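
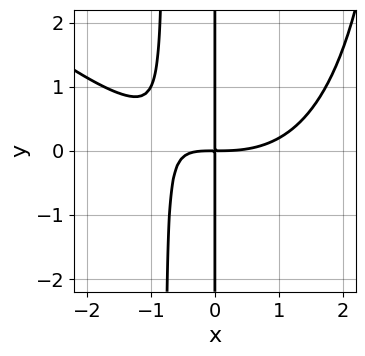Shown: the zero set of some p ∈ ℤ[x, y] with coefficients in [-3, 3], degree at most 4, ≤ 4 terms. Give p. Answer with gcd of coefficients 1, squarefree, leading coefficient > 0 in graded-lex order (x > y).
First, degree: a generic line meets the curve in up to 4 points, so deg p = 4.
Next, from the axis intercepts and sections: the visible y-axis segment lies entirely on the curve.
Finally, assembling these constraints gives the stated polynomial.

x^4 + x^3*y - 3*x^2*y - 3*x*y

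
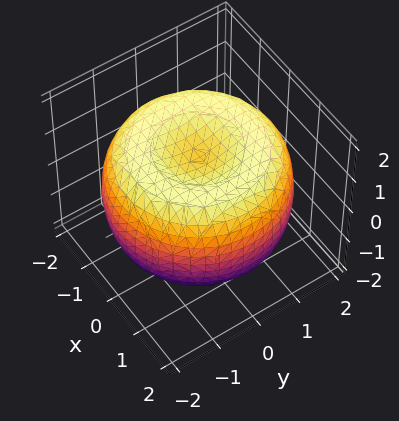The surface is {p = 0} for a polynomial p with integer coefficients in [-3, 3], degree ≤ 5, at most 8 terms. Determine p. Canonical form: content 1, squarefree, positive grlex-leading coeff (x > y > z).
The degree is 4 — the shape is more complex than any degree-3 surface.
Symmetries: rotational symmetry about the z-axis ⇒ p depends on x, y only through x² + y².
Observable constraints: among the integer gridlines, it crosses the z-axis at z ∈ {-1, 1}; a circular section at z = -1 has radius between 1 and 2.
The integer polynomial consistent with all of this is the stated p.

x^4 + 2*x^2*y^2 + y^4 - 3*x^2 - 3*y^2 + 3*z^2 - 3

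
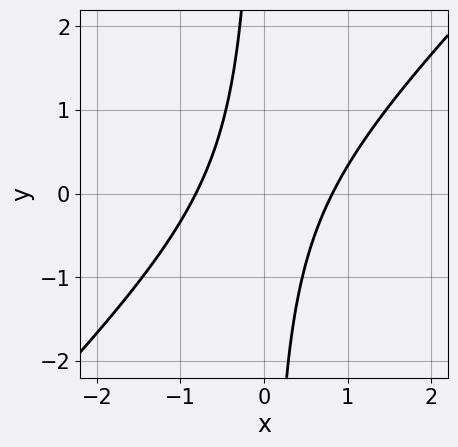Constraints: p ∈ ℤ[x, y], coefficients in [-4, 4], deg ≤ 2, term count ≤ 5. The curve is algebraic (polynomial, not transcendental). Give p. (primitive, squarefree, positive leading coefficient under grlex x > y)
3*x^2 - 3*x*y - 2

1. The degree is 2 — the shape is more complex than any degree-1 curve.
2. Reading off the gridlines: the curve avoids every integer y-axis point in the box.
3. Fitting integer coefficients to these (and the overall shape) gives p.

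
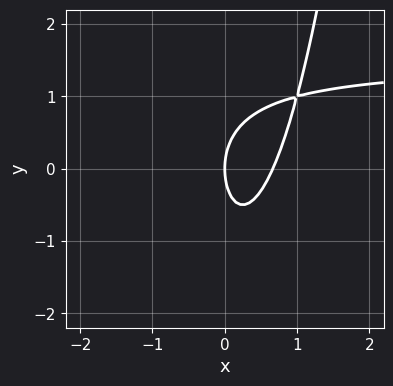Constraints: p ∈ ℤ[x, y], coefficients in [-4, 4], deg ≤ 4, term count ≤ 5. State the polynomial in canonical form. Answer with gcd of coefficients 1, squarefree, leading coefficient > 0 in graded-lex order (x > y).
2*x^2*y - 3*x^2 - y^2 + 2*x

First, degree: no degree-2 curve has this shape, so deg p = 3.
Next, from the axis intercepts and sections: it meets the y-axis at y = 0 (among the integer gridlines); it crosses the x-axis at the gridline x = 0.
Finally, matching integer coefficients to the picture gives p.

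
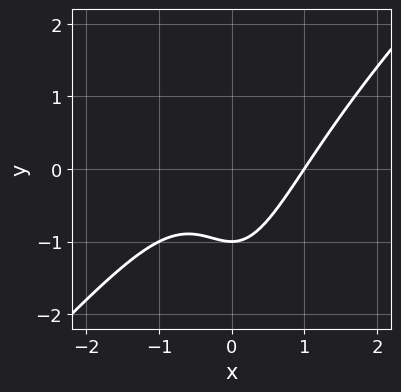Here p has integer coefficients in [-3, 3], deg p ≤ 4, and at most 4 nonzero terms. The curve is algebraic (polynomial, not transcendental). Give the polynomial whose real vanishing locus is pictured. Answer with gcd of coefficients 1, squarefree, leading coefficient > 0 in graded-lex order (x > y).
1. Degree: a generic line meets the curve in up to 3 points, so deg p = 3.
2. Against the integer gridlines: one y-axis crossing is at y = -1; it meets the x-axis at x = 1 (among the integer gridlines).
3. Assembling these constraints gives the stated polynomial.

x^3 - x^2*y - y - 1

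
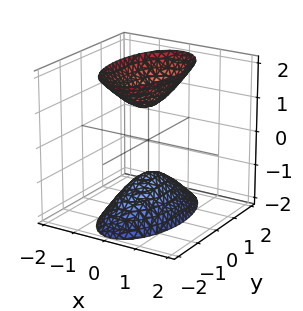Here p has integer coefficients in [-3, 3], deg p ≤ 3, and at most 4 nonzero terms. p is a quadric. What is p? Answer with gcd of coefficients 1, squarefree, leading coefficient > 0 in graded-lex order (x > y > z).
The picture has 2 separate pieces. Treating them together as one polynomial.
deg p = 2. Two separate bowl-shaped sheets opening away from each other; a quadric.
Symmetries: it's symmetric under z → −z, forcing even powers of z; mirror symmetry y ↦ −y ⇒ only even powers of y; the x ↦ −x reflection is a symmetry, so x appears only in even powers.
Checking where it meets the axes: the z-axis gridline crossings are at z ∈ {-1, 1}; it misses every integer gridline on the x-axis; the surface avoids every integer y-axis point in the box.
Fitting integer coefficients to these (and the overall shape) gives p.

3*x^2 + y^2 - z^2 + 1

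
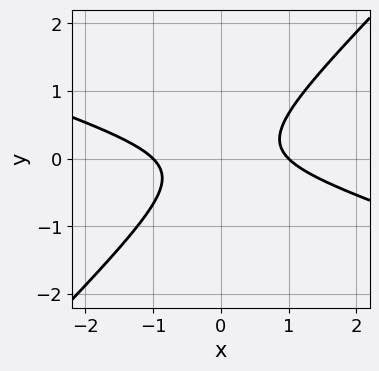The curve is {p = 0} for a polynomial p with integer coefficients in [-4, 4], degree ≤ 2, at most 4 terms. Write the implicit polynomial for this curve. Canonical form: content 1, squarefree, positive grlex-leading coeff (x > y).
x^2 + 2*x*y - 3*y^2 - 1

First, deg p = 2.
Next, from the axis intercepts and sections: the curve avoids every integer y-axis point in the box; among the integer gridlines, it crosses the x-axis at x ∈ {-1, 1}.
Finally, solving for integer coefficients yields p as stated.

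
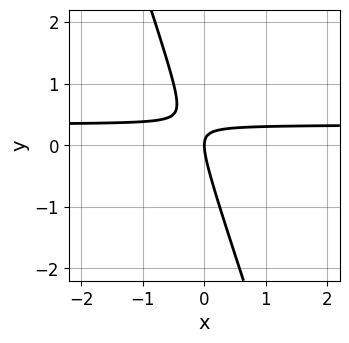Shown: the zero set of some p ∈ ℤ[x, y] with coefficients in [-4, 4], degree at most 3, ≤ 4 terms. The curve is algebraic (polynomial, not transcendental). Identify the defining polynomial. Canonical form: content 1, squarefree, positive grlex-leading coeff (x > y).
1. Degree: the shape is more complex than any degree-1 curve, so deg p = 2.
2. Reading off the gridlines: one x-axis crossing is at x = 0; it crosses the y-axis at the gridline y = 0.
3. Putting this together gives p.

3*x*y + y^2 - x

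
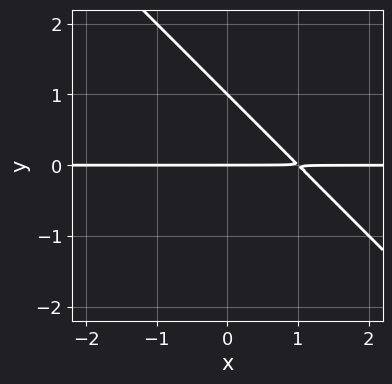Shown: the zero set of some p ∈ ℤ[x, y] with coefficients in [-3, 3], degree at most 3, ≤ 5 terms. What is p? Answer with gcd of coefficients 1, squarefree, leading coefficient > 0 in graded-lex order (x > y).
deg p = 2.
From the visible intercepts: the y-axis gridline crossings are at y ∈ {0, 1}; every point of the x-axis in the box is on the curve.
Fitting integer coefficients to these (and the overall shape) gives p.

x*y + y^2 - y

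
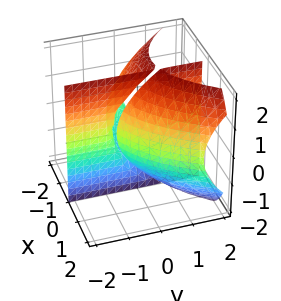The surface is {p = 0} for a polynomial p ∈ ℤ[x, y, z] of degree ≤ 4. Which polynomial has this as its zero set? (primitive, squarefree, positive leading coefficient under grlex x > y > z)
x^3 + x*z^2 + x^2 - 3*x*y - 2*x

There are 2 components. They look like related sheets of one shape, so recover p as a whole.
deg p = 3. A generic line meets the surface in up to 3 points.
Against the integer gridlines: the visible y-axis segment lies entirely on the surface; among the integer gridlines, it crosses the x-axis at x ∈ {-2, 0, 1}; the visible z-axis segment lies entirely on the surface.
Assembling these constraints gives the stated polynomial.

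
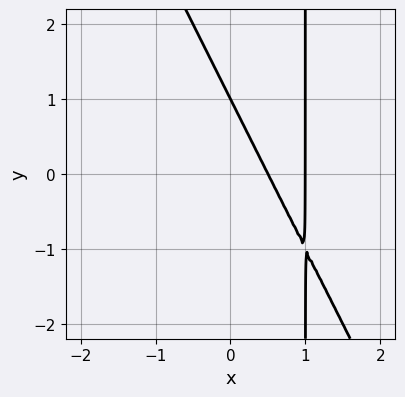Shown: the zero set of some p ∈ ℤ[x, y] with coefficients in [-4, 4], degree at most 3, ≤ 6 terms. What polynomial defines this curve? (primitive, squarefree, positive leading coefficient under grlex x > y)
2*x^2 + x*y - 3*x - y + 1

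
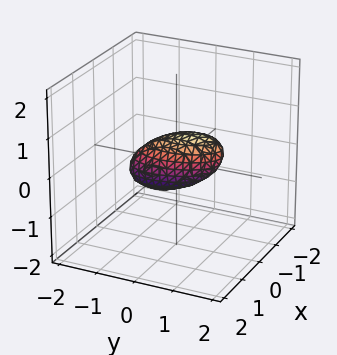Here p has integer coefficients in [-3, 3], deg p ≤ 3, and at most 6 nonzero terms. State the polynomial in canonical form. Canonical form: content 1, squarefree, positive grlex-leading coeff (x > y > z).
(a) Degree: the shape is more complex than any degree-1 surface, so deg p = 2.
(b) Checking where it meets the axes: among the integer gridlines, it crosses the y-axis at y ∈ {-1, 1}.
(c) The integer polynomial consistent with all of this is the stated p.

3*x^2 + x*y + y^2 - y*z + 2*z^2 - 1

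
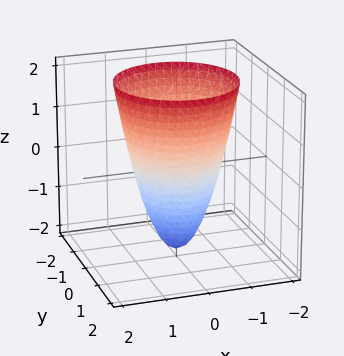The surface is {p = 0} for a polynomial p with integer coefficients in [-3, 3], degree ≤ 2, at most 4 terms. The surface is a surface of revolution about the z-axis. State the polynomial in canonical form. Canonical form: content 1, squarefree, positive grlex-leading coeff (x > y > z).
1. deg p = 2. No degree-1 surface has this shape.
2. Symmetry: the z-axis is an axis of rotation, so x and y enter only as x² + y².
3. From the visible intercepts: a circular section at z = 1 has radius between 1 and 2; the y-axis gridline crossings are at y ∈ {-1, 1}; among the integer gridlines, it crosses the x-axis at x ∈ {-1, 1}; one z-axis crossing is at z = -2.
4. Putting this together gives p.

2*x^2 + 2*y^2 - z - 2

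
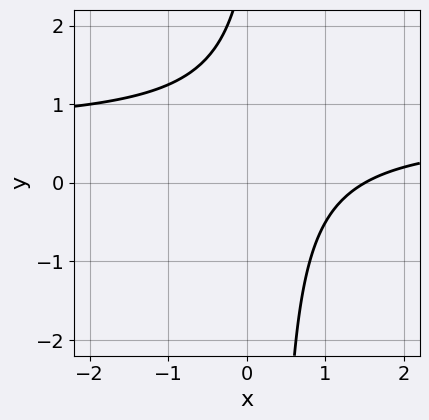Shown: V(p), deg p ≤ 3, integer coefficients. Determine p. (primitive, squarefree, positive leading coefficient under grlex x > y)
3*x*y - 2*x - y + 3

1. Degree: the shape is more complex than any degree-1 curve, so deg p = 2.
2. Against the integer gridlines: no y-intercept at any integer in the box.
3. Matching integer coefficients to the picture gives p.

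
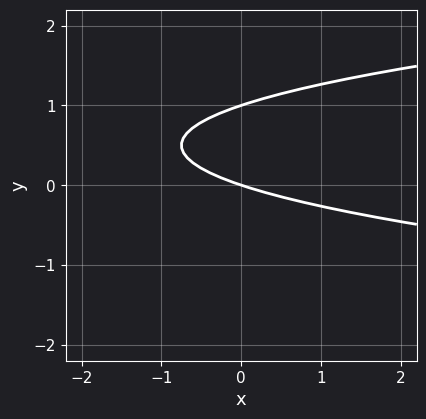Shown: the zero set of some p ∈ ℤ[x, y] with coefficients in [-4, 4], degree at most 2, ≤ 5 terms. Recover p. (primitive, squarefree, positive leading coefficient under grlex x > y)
First, deg p = 2.
Next, checking where it meets the axes: the y-axis gridline crossings are at y ∈ {0, 1}; it meets the x-axis at x = 0 (among the integer gridlines).
Finally, these observations pin down the coefficients.

3*y^2 - x - 3*y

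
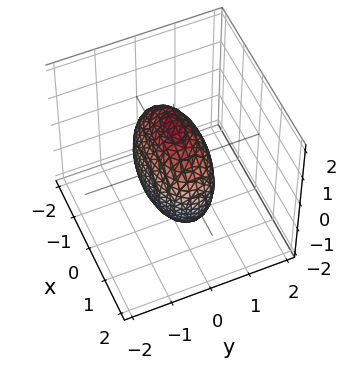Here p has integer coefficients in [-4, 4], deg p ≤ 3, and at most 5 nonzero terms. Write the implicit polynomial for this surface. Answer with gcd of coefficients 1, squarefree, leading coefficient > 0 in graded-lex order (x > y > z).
First, degree: bounded and convex; a quadric, so deg p = 2.
Next, symmetries: mirror symmetry x ↦ −x ⇒ only even powers of x; mirror symmetry y ↦ −y ⇒ only even powers of y; it's symmetric under z → −z, forcing even powers of z.
Finally, these observations pin down the coefficients.

x^2 + 3*y^2 + z^2 - 2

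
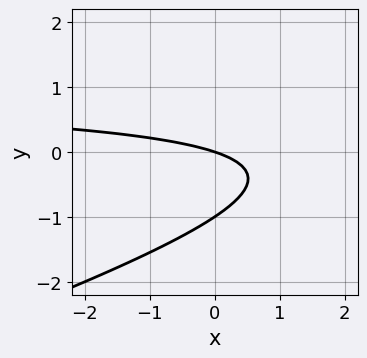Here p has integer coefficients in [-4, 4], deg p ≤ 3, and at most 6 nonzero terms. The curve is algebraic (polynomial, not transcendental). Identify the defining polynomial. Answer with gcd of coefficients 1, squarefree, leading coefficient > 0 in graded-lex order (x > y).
x*y - 3*y^2 - x - 3*y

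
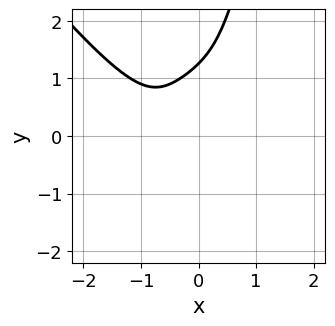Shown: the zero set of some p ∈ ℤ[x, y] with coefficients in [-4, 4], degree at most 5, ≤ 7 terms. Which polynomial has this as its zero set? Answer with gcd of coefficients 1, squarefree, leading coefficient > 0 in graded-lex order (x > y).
3*x^4 + 2*x^3*y + 3*x*y^2 - y^3 + 2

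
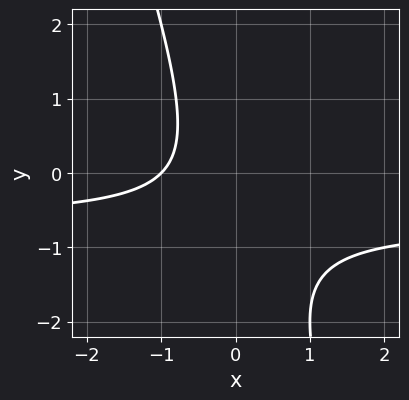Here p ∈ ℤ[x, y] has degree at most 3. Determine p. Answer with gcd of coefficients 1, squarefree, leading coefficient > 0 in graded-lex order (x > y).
3*x*y + y^2 + 2*x + y + 2

Degree: a generic line meets the curve in up to 2 points, so deg p = 2.
Against the integer gridlines: the curve avoids every integer y-axis point in the box; it crosses the x-axis at the gridline x = -1.
Assembling these constraints gives the stated polynomial.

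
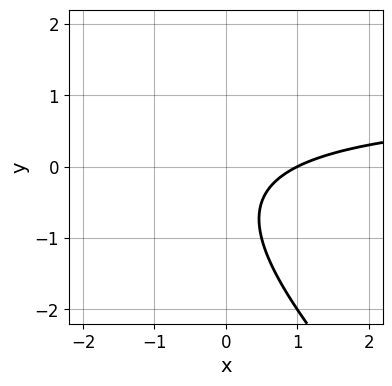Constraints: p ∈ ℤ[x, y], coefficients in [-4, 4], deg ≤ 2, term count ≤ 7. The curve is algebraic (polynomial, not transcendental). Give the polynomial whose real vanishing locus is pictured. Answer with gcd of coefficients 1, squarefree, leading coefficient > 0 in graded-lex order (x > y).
First, deg p = 2. A generic line meets the curve in up to 2 points.
Next, reading off the gridlines: the curve avoids every integer y-axis point in the box; it crosses the x-axis at the gridline x = 1.
Finally, together with the visible shape, these determine p as stated.

x*y + y^2 - x + y + 1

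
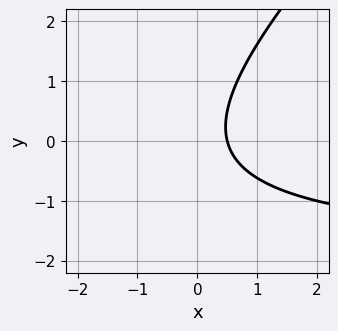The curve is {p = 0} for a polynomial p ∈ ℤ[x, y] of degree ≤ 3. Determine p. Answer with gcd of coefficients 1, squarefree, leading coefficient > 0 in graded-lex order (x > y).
x*y - y^2 + 2*x - 1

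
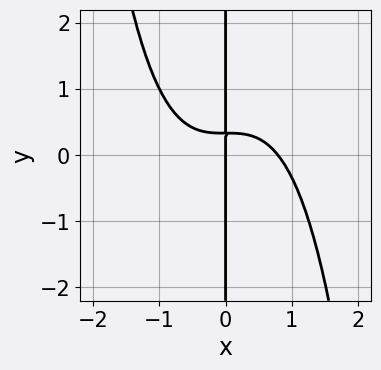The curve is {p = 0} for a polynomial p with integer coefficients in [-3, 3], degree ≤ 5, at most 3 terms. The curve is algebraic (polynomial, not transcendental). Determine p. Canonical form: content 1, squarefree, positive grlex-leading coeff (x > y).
(a) The degree is 4 — no degree-3 curve has this shape.
(b) From the visible intercepts: every point of the y-axis in the box is on the curve; it meets the x-axis at x = 0 (among the integer gridlines).
(c) Assembling these constraints gives the stated polynomial.

2*x^4 + 3*x*y - x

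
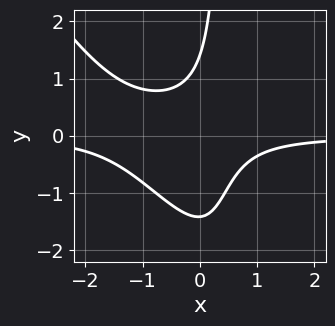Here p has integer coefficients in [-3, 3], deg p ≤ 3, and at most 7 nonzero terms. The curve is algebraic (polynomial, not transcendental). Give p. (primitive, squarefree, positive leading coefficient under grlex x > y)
First, degree: a generic line meets the curve in up to 3 points, so deg p = 3.
Next, from the visible intercepts: the curve avoids every integer x-axis point in the box.
Finally, solving for integer coefficients yields p as stated.

3*x^2*y + 2*x*y^2 + 3*x*y - y^2 + 2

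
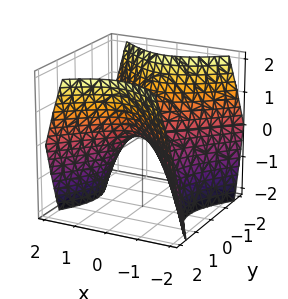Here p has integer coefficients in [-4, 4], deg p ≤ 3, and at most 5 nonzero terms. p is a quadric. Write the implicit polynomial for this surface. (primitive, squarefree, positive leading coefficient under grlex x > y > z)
x^2 - y^2 + z

Degree: a saddle surface; a quadric, so deg p = 2.
Symmetries: the y ↦ −y reflection is a symmetry, so y appears only in even powers; the x ↦ −x reflection is a symmetry, so x appears only in even powers.
Against the integer gridlines: it crosses the z-axis at the gridline z = 0; it crosses the y-axis at the gridline y = 0; it meets the x-axis at x = 0 (among the integer gridlines).
Solving for integer coefficients yields p as stated.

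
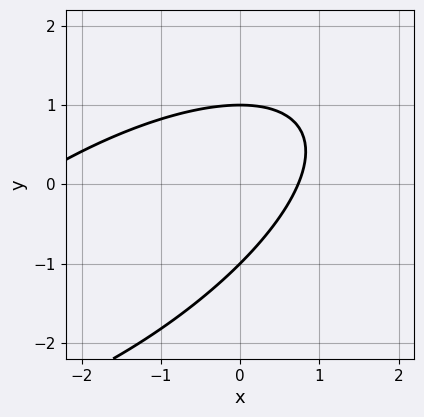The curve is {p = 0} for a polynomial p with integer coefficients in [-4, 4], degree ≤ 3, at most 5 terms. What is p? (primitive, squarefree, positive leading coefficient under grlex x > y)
x^2 - 2*x*y + 2*y^2 + 2*x - 2

First, degree: no degree-1 curve has this shape, so deg p = 2.
Next, from the visible intercepts: among the integer gridlines, it crosses the y-axis at y ∈ {-1, 1}.
Finally, matching integer coefficients to the picture gives p.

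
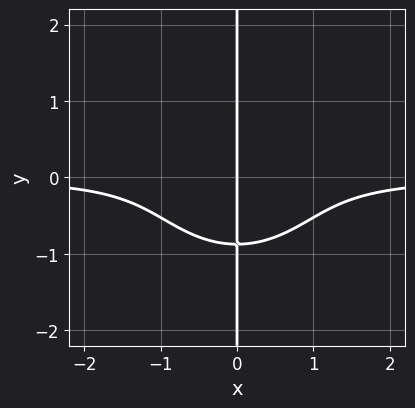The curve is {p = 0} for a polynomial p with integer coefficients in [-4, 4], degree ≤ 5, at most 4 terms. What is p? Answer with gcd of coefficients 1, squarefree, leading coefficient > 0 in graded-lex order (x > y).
3*x^3*y + 3*x*y^3 + 2*x

The degree is 4 — no degree-3 curve has this shape.
From the axis intercepts and sections: one x-axis crossing is at x = 0; every point of the y-axis in the box is on the curve.
Matching integer coefficients to the picture gives p.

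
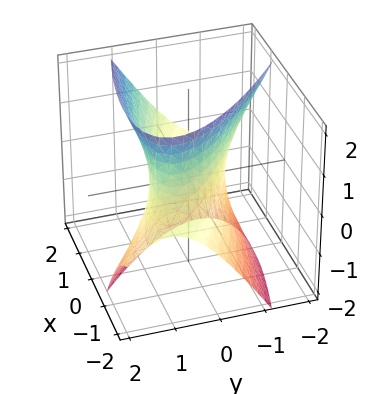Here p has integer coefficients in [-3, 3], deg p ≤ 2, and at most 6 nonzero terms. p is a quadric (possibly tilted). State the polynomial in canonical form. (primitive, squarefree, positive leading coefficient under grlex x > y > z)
First, degree: no degree-1 surface has this shape, so deg p = 2.
Then, from the visible intercepts: it misses every integer gridline on the z-axis.
Finally, solving for integer coefficients yields p as stated.

x^2 + 3*x*y - 2*x*z + 3*y^2 - z^2 - 2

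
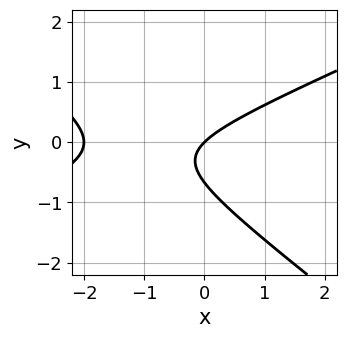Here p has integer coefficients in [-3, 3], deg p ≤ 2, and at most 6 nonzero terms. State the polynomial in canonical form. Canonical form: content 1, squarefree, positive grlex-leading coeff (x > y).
First, deg p = 2.
Next, from the visible intercepts: one y-axis crossing is at y = 0; among the integer gridlines, it crosses the x-axis at x ∈ {-2, 0}.
Finally, the integer polynomial consistent with all of this is the stated p.

x^2 - x*y - 3*y^2 + 2*x - 2*y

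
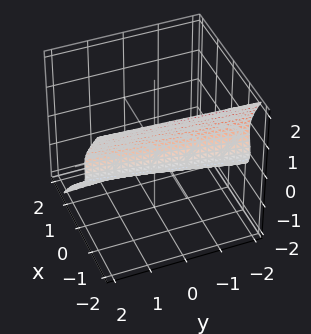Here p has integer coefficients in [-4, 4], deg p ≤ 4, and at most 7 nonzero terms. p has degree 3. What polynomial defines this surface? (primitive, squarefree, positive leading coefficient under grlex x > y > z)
2*x^3 + 3*x*z^2 + 3*z^3 + x*y + 1

(a) deg p = 3.
(b) Against the integer gridlines: no y-intercept at any integer in the box.
(c) Together with the visible shape, these determine p as stated.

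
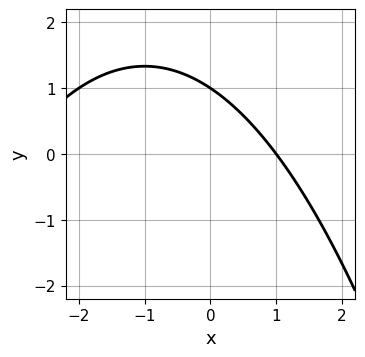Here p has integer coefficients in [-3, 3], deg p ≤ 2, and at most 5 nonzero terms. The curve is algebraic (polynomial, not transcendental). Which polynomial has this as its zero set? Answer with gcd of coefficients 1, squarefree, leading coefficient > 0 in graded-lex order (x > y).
1. Degree: a generic line meets the curve in up to 2 points, so deg p = 2.
2. Observable constraints: one x-axis crossing is at x = 1; one y-axis crossing is at y = 1.
3. Putting this together gives p.

x^2 + 2*x + 3*y - 3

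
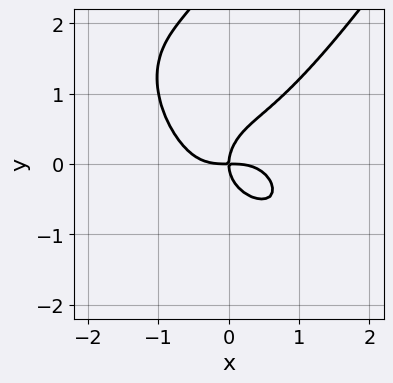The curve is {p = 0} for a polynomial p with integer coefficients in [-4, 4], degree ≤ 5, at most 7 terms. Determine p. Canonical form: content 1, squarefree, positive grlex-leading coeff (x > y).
1. Degree: the shape is more complex than any degree-3 curve, so deg p = 4.
2. Checking where it meets the axes: one y-axis crossing is at y = 0; one x-axis crossing is at x = 0.
3. Fitting integer coefficients to these (and the overall shape) gives p.

3*x^4 - 2*x*y^3 + y^4 - 3*y^3 + 3*x*y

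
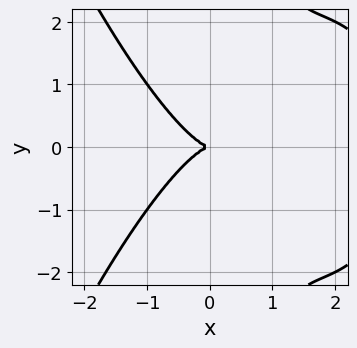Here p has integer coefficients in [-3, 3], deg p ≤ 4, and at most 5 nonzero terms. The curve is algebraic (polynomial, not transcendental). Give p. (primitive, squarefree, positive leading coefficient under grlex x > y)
The degree is 4 — the shape is more complex than any degree-3 curve.
Symmetries: it's symmetric under y → −y, forcing even powers of y.
Observable constraints: it meets the y-axis at y = 0 (among the integer gridlines); it meets the x-axis at x = 0 (among the integer gridlines).
These observations pin down the coefficients.

x^4 - 3*x^3 + 2*x*y^2 - 2*y^2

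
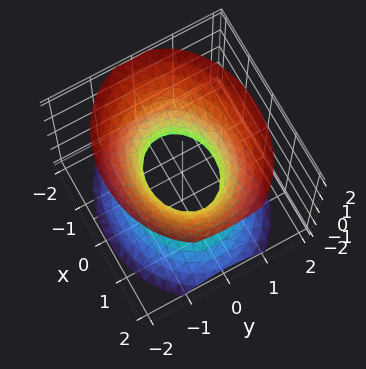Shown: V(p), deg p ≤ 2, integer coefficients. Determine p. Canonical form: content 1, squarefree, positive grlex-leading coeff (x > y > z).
1. deg p = 2. An hourglass — one-sheet hyperboloid; a quadric.
2. Symmetries: mirror symmetry x ↦ −x ⇒ only even powers of x; the z ↦ −z reflection is a symmetry, so z appears only in even powers; the y ↦ −y reflection is a symmetry, so y appears only in even powers.
3. From the axis intercepts and sections: it misses every integer gridline on the z-axis; the x-axis gridline crossings are at x ∈ {-1, 1}.
4. Fitting integer coefficients to these (and the overall shape) gives p.

2*x^2 + 3*y^2 - 2*z^2 - 2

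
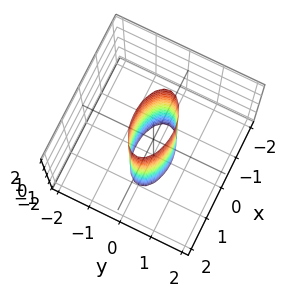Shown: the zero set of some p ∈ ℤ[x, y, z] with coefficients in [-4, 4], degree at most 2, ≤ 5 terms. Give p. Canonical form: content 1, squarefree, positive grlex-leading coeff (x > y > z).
x^2 + 3*y^2 - 1

(a) deg p = 2. A cylinder; a quadric.
(b) Symmetries: the y ↦ −y reflection is a symmetry, so y appears only in even powers; mirror symmetry z ↦ −z ⇒ only even powers of z; mirror symmetry x ↦ −x ⇒ only even powers of x.
(c) From the visible intercepts: among the integer gridlines, it crosses the x-axis at x ∈ {-1, 1}; it misses every integer gridline on the z-axis.
(d) The integer polynomial consistent with all of this is the stated p.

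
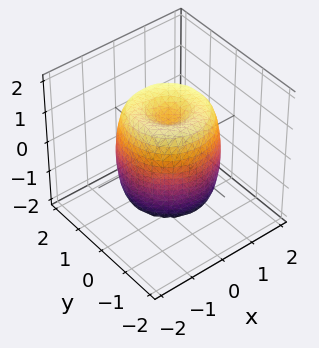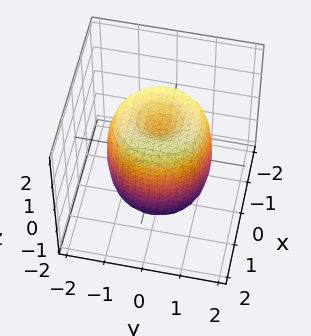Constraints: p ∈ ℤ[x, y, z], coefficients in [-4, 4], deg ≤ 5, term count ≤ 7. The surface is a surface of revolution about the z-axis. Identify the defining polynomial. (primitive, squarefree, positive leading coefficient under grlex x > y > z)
(a) deg p = 4. No degree-3 surface has this shape.
(b) Symmetries: rotational symmetry about the z-axis ⇒ p depends on x, y only through x² + y².
(c) From the visible intercepts: a circular section at z = 1 has radius between 1 and 2; among the integer gridlines, it crosses the z-axis at z ∈ {-1, 1}.
(d) Together with the visible shape, these determine p as stated.

2*x^4 + 4*x^2*y^2 + 2*y^4 - 3*x^2 - 3*y^2 + z^2 - 1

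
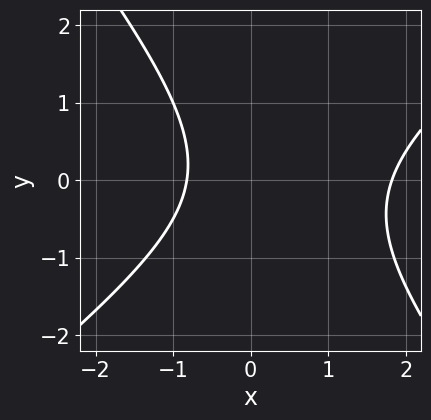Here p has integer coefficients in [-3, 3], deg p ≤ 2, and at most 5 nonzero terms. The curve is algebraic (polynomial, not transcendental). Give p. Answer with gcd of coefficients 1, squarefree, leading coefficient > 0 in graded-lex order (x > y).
2*x^2 - x*y - 2*y^2 - 2*x - 3

1. The degree is 2 — no degree-1 curve has this shape.
2. Against the integer gridlines: no y-intercept at any integer in the box.
3. The integer polynomial consistent with all of this is the stated p.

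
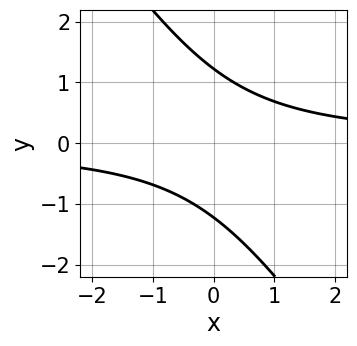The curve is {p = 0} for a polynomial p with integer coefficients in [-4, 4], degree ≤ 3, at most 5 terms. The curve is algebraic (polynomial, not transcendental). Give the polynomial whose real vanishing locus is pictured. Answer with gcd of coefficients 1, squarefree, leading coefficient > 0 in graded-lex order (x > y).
3*x*y + 2*y^2 - 3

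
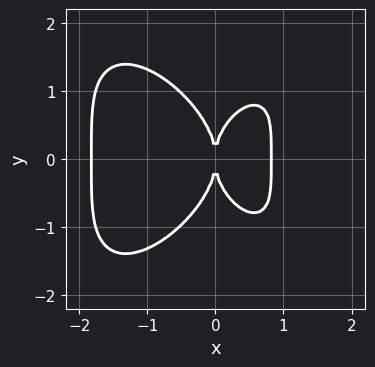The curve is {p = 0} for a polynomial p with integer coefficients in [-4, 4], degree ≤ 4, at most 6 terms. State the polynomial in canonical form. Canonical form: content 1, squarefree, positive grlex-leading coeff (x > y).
2*x^4 + y^4 + 2*x^3 - 3*x^2

(a) The degree is 4 — a generic line meets the curve in up to 4 points.
(b) Symmetries: the y ↦ −y reflection is a symmetry, so y appears only in even powers.
(c) Observable constraints: it crosses the y-axis at the gridline y = 0; one x-axis crossing is at x = 0.
(d) These observations pin down the coefficients.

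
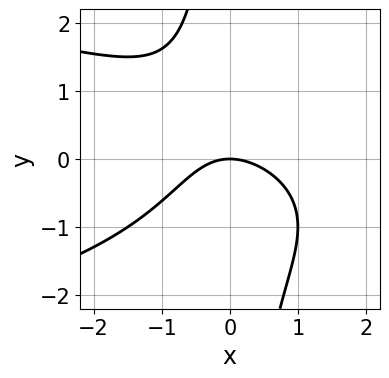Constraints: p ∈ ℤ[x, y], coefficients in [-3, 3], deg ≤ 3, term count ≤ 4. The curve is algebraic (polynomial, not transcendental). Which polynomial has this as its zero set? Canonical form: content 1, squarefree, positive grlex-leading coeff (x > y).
2*x*y^2 + 2*x^2 + x*y + 3*y

First, deg p = 3. The shape is more complex than any degree-2 curve.
Then, from the visible intercepts: it meets the y-axis at y = 0 (among the integer gridlines); it meets the x-axis at x = 0 (among the integer gridlines).
Finally, putting this together gives p.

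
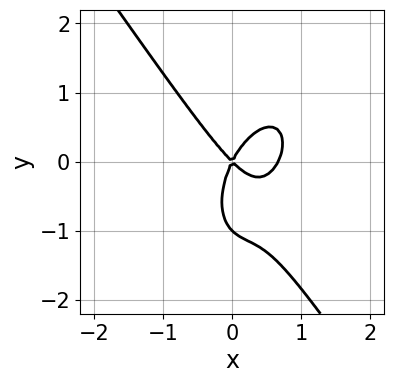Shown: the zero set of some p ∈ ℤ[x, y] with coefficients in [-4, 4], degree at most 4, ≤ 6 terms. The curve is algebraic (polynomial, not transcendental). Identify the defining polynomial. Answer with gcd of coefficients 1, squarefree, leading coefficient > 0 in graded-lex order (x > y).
3*x^3 + y^3 - 2*x^2 - x*y + y^2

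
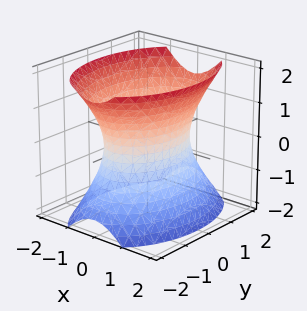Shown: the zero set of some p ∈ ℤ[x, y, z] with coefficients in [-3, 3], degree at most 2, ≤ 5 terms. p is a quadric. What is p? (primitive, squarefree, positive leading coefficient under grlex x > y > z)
2*x^2 + y^2 - z^2 - 2

(a) Degree: an hourglass — one-sheet hyperboloid; a quadric, so deg p = 2.
(b) Symmetries: the z ↦ −z reflection is a symmetry, so z appears only in even powers; it's symmetric under x → −x, forcing even powers of x; the y ↦ −y reflection is a symmetry, so y appears only in even powers.
(c) From the visible intercepts: no z-intercept at any integer in the box; among the integer gridlines, it crosses the x-axis at x ∈ {-1, 1}.
(d) Matching integer coefficients to the picture gives p.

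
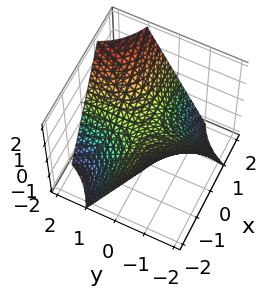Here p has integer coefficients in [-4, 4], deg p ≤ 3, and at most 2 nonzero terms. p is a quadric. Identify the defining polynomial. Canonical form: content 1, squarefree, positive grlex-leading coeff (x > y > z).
x*y - z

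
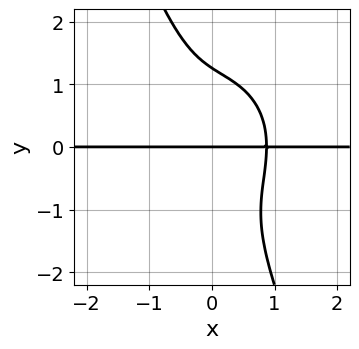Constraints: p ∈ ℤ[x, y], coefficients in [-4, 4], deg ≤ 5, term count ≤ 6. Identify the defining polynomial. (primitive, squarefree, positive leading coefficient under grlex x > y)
3*x^3*y + 2*x*y^3 + y^4 - 2*y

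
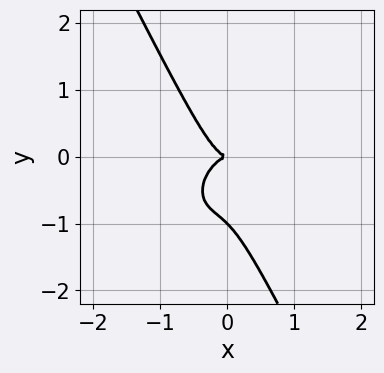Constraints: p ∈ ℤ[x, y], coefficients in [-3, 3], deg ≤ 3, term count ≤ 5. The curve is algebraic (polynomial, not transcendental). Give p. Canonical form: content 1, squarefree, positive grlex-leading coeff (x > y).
2*x^3 - x^2*y + x*y^2 + y^3 + y^2

The degree is 3 — the shape is more complex than any degree-2 curve.
Checking where it meets the axes: one x-axis crossing is at x = 0; the y-axis gridline crossings are at y ∈ {-1, 0}.
Fitting integer coefficients to these (and the overall shape) gives p.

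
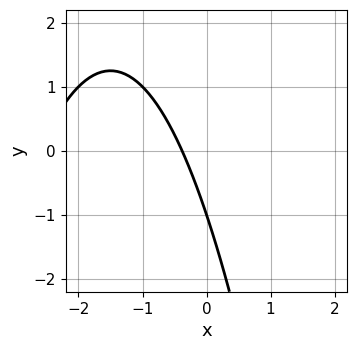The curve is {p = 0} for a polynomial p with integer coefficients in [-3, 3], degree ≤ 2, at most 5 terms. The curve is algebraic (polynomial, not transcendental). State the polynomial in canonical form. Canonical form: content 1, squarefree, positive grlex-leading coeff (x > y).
1. The degree is 2 — the shape is more complex than any degree-1 curve.
2. Observable constraints: one y-axis crossing is at y = -1.
3. These observations pin down the coefficients.

x^2 + 3*x + y + 1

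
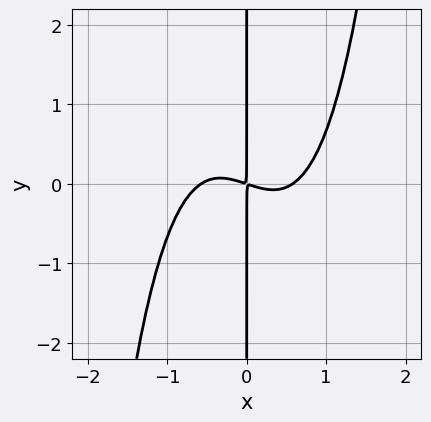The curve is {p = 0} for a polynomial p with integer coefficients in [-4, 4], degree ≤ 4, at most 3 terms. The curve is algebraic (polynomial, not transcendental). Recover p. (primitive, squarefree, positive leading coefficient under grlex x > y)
3*x^4 - x^2 - 3*x*y

1. The degree is 4 — a generic line meets the curve in up to 4 points.
2. Against the integer gridlines: the visible y-axis segment lies entirely on the curve.
3. Fitting integer coefficients to these (and the overall shape) gives p.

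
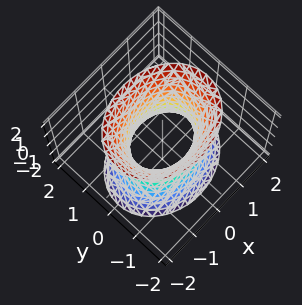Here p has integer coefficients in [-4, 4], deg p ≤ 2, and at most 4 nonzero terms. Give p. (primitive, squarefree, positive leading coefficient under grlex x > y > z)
(a) deg p = 2. One connected sheet with a waist; a quadric.
(b) Symmetries: it's symmetric under x → −x, forcing even powers of x; mirror symmetry y ↦ −y ⇒ only even powers of y; mirror symmetry z ↦ −z ⇒ only even powers of z.
(c) Observable constraints: no z-intercept at any integer in the box; among the integer gridlines, it crosses the x-axis at x ∈ {-1, 1}.
(d) The integer polynomial consistent with all of this is the stated p.

2*x^2 + 3*y^2 - z^2 - 2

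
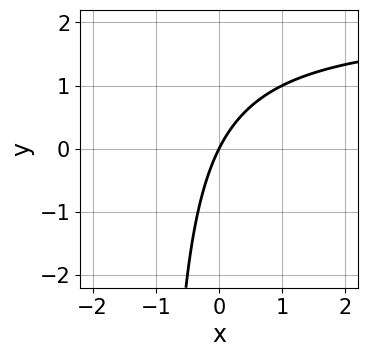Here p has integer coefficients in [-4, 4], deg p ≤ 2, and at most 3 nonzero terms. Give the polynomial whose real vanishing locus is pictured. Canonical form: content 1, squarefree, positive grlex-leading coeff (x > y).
x*y - 2*x + y

First, deg p = 2. The shape is more complex than any degree-1 curve.
Then, reading off the gridlines: one y-axis crossing is at y = 0; one x-axis crossing is at x = 0.
Finally, putting this together gives p.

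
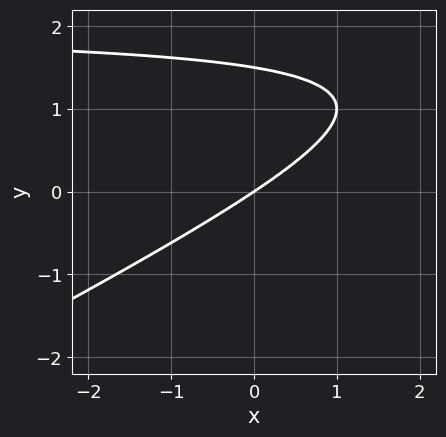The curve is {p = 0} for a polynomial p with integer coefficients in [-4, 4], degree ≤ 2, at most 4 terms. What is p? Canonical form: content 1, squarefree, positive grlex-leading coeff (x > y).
(a) The degree is 2 — the shape is more complex than any degree-1 curve.
(b) From the axis intercepts and sections: it meets the y-axis at y = 0 (among the integer gridlines); it crosses the x-axis at the gridline x = 0.
(c) Fitting integer coefficients to these (and the overall shape) gives p.

x*y - 2*y^2 - 2*x + 3*y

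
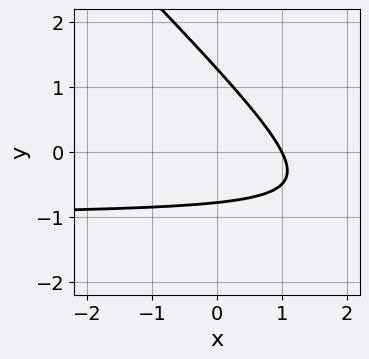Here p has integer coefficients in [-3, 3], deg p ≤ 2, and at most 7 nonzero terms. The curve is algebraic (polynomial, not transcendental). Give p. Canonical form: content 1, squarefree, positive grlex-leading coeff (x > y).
2*x*y + 2*y^2 + 2*x - y - 2

1. The degree is 2 — no degree-1 curve has this shape.
2. From the visible intercepts: one x-axis crossing is at x = 1.
3. Solving for integer coefficients yields p as stated.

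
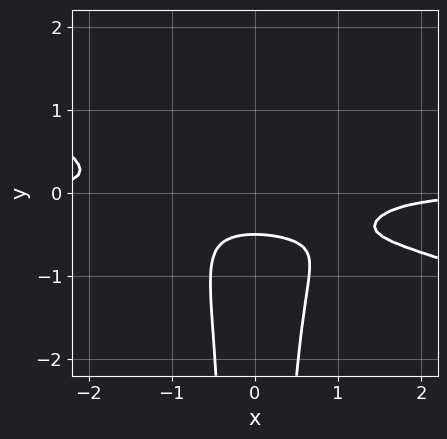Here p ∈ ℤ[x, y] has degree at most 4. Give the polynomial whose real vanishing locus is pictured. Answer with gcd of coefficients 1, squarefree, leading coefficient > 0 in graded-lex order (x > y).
x^3*y + 3*x^2*y^2 + 2*y + 1

(a) deg p = 4. No degree-3 curve has this shape.
(b) From the axis intercepts and sections: no x-intercept at any integer in the box.
(c) Solving for integer coefficients yields p as stated.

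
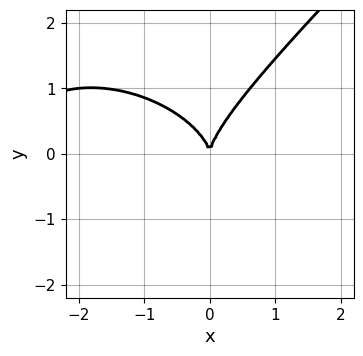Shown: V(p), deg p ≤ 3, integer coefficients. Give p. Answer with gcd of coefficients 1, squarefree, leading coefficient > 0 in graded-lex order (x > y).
(a) Degree: a generic line meets the curve in up to 3 points, so deg p = 3.
(b) Checking where it meets the axes: it meets the y-axis at y = 0 (among the integer gridlines); one x-axis crossing is at x = 0.
(c) Putting this together gives p.

x^3 + x*y^2 - 2*y^3 + 3*x^2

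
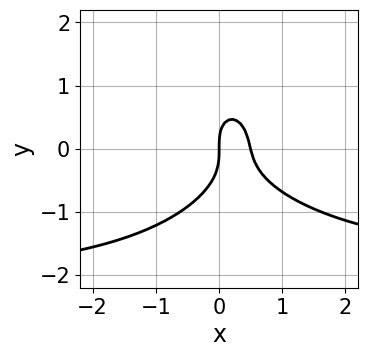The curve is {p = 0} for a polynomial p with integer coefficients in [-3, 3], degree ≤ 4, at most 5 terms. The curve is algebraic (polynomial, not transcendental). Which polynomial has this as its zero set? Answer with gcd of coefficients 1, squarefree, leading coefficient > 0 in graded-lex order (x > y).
x^2*y + y^3 + 2*x^2 - x

(a) deg p = 3. The shape is more complex than any degree-2 curve.
(b) From the visible intercepts: it crosses the y-axis at the gridline y = 0; one x-axis crossing is at x = 0.
(c) Matching integer coefficients to the picture gives p.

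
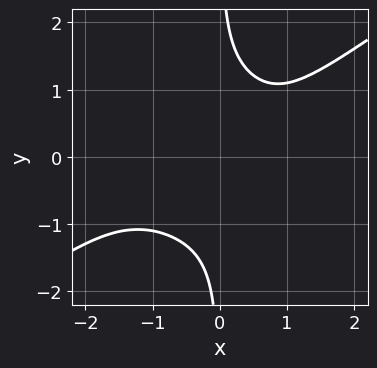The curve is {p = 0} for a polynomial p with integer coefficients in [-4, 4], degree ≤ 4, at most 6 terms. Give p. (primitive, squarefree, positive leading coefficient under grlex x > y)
First, deg p = 4.
Then, from the axis intercepts and sections: the curve avoids every integer x-axis point in the box; the curve avoids every integer y-axis point in the box.
Finally, matching integer coefficients to the picture gives p.

x^4 - 3*x*y^3 + x^3 - x + 3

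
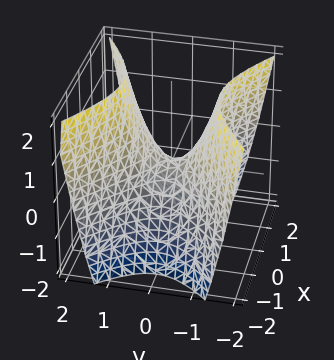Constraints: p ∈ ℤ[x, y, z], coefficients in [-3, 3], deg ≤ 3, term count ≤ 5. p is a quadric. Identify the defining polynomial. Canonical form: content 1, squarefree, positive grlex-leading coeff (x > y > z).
The degree is 2 — a hyperbolic paraboloid; a quadric.
Symmetries: mirror symmetry y ↦ −y ⇒ only even powers of y; mirror symmetry x ↦ −x ⇒ only even powers of x.
Checking where it meets the axes: it meets the y-axis at y = 0 (among the integer gridlines); it crosses the z-axis at the gridline z = 0.
Assembling these constraints gives the stated polynomial.

2*x^2 - 3*y^2 + 2*z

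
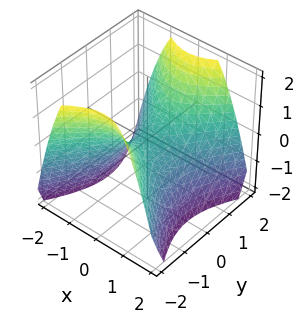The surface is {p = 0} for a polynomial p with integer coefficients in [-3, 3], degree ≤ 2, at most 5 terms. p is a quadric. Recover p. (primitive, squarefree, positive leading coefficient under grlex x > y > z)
First, deg p = 2. A hyperbolic paraboloid; a quadric.
Next, symmetries: mirror symmetry y ↦ −y ⇒ only even powers of y; it's symmetric under x → −x, forcing even powers of x.
Then, reading off the gridlines: it crosses the x-axis at the gridline x = 0; it meets the z-axis at z = 0 (among the integer gridlines).
Finally, solving for integer coefficients yields p as stated.

3*x^2 - 2*y^2 + 3*z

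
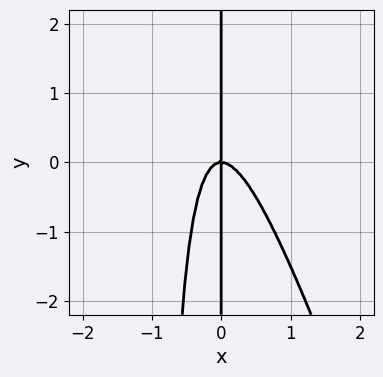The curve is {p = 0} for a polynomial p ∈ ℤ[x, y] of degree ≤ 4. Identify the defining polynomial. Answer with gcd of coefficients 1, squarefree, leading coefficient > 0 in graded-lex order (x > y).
1. Degree: a generic line meets the curve in up to 3 points, so deg p = 3.
2. Checking where it meets the axes: it crosses the x-axis at the gridline x = 0; the visible y-axis segment lies entirely on the curve.
3. Matching integer coefficients to the picture gives p.

3*x^3 + x^2*y + x*y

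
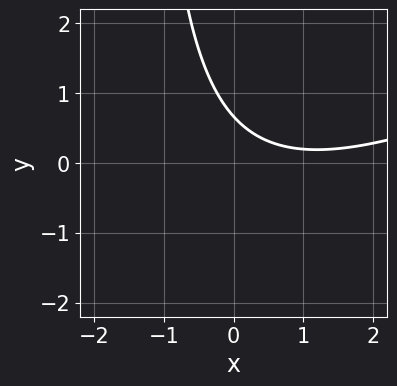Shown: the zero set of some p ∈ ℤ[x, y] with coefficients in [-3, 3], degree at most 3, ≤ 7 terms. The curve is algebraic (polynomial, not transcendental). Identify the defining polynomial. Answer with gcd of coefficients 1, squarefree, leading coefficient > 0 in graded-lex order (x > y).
The degree is 2 — the shape is more complex than any degree-1 curve.
Reading off the gridlines: no x-intercept at any integer in the box.
Solving for integer coefficients yields p as stated.

x^2 - 2*x*y - 2*x - 3*y + 2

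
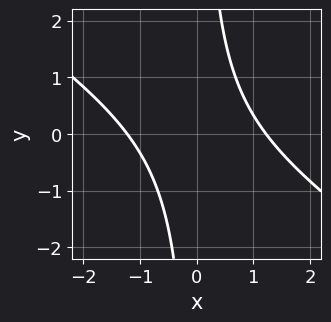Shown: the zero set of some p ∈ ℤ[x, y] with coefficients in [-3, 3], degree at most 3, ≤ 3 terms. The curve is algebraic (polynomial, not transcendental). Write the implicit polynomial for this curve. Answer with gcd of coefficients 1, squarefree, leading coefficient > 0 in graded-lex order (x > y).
(a) Degree: no degree-1 curve has this shape, so deg p = 2.
(b) From the visible intercepts: the curve avoids every integer y-axis point in the box.
(c) Fitting integer coefficients to these (and the overall shape) gives p.

2*x^2 + 3*x*y - 3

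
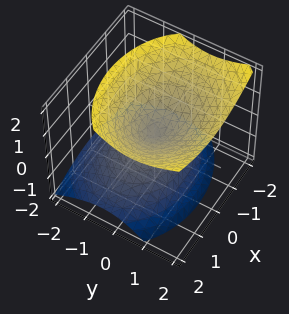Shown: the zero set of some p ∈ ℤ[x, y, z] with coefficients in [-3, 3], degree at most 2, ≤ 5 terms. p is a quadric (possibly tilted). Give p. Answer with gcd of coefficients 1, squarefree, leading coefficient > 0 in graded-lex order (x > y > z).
The degree is 2 — no degree-1 surface has this shape.
Against the integer gridlines: one y-axis crossing is at y = 0; it meets the x-axis at x = 0 (among the integer gridlines); it crosses the z-axis at the gridline z = 0.
Assembling these constraints gives the stated polynomial.

2*x^2 + 3*y^2 - 2*y*z - 3*z^2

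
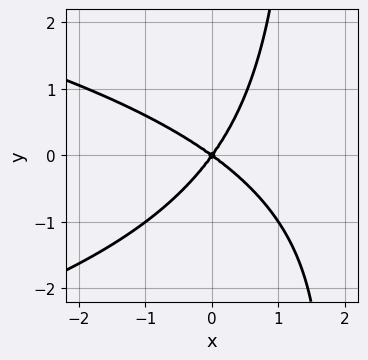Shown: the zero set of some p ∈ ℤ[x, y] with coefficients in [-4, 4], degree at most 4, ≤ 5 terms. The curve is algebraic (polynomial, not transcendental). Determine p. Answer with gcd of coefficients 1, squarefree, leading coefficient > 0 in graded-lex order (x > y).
2*x*y^2 + 3*x^2 + 2*x*y - 3*y^2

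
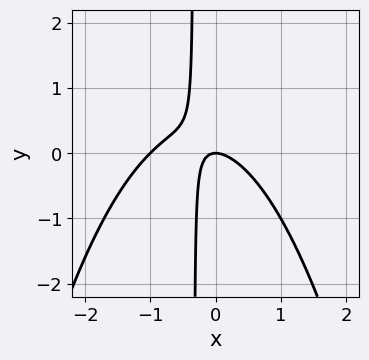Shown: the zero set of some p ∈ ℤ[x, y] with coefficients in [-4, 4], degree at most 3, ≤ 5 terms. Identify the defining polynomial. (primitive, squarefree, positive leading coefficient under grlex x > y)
2*x^3 + 2*x^2 + 3*x*y + y

1. Degree: no degree-2 curve has this shape, so deg p = 3.
2. Against the integer gridlines: the x-axis gridline crossings are at x ∈ {-1, 0}; it crosses the y-axis at the gridline y = 0.
3. These observations pin down the coefficients.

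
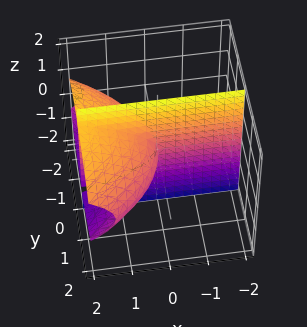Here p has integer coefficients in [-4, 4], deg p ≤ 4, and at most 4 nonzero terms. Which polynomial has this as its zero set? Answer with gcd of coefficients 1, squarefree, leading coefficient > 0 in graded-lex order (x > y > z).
(a) The picture has 2 separate pieces. They look like related sheets of one shape, so recover p as a whole.
(b) deg p = 3. A generic line meets the surface in up to 3 points.
(c) Reading off the gridlines: the visible z-axis segment lies entirely on the surface; the visible x-axis segment lies entirely on the surface.
(d) The integer polynomial consistent with all of this is the stated p.

y^3 + 3*y*z^2 - 3*x*y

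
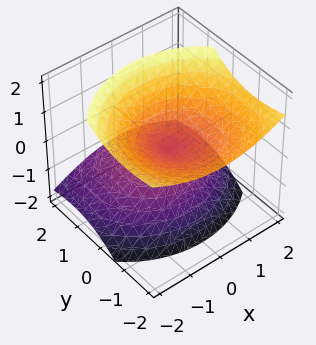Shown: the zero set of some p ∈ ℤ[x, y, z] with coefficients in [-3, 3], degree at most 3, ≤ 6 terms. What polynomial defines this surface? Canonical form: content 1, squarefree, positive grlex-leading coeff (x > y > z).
2*x^2 + 2*y^2 + 3*y*z - 3*z^2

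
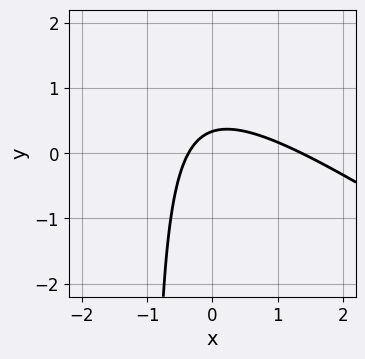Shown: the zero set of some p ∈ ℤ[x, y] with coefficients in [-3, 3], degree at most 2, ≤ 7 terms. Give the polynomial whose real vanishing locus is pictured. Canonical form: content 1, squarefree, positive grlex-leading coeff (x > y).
2*x^2 + 3*x*y - 2*x + 3*y - 1

(a) Degree: no degree-1 curve has this shape, so deg p = 2.
(b) Matching integer coefficients to the picture gives p.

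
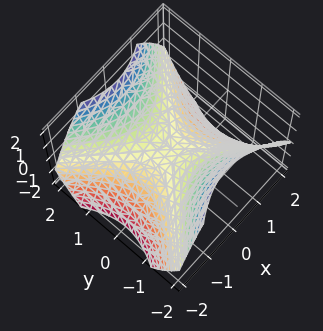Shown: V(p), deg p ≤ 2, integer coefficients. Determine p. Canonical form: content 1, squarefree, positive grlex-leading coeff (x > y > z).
1. The degree is 2 — a saddle surface; a quadric.
2. Symmetries: mirror symmetry x ↦ −x ⇒ only even powers of x; it's symmetric under y → −y, forcing even powers of y.
3. Checking where it meets the axes: it crosses the z-axis at the gridline z = 0; it crosses the y-axis at the gridline y = 0.
4. Putting this together gives p.

2*x^2 - 2*y^2 + 3*z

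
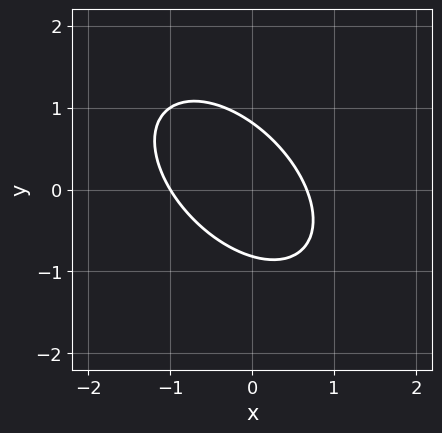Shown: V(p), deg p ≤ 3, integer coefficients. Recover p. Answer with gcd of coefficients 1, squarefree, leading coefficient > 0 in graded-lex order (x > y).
The degree is 2 — a generic line meets the curve in up to 2 points.
Observable constraints: one x-axis crossing is at x = -1.
Assembling these constraints gives the stated polynomial.

3*x^2 + 3*x*y + 3*y^2 + x - 2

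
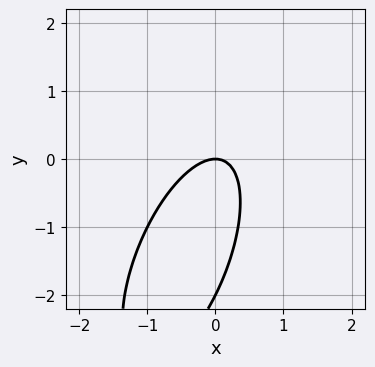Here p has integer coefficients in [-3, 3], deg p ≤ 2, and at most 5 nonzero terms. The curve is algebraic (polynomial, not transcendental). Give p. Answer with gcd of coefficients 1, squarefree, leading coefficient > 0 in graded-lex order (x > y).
3*x^2 - 2*x*y + y^2 + 2*y

1. The degree is 2 — no degree-1 curve has this shape.
2. Checking where it meets the axes: among the integer gridlines, it crosses the y-axis at y ∈ {-2, 0}; one x-axis crossing is at x = 0.
3. Assembling these constraints gives the stated polynomial.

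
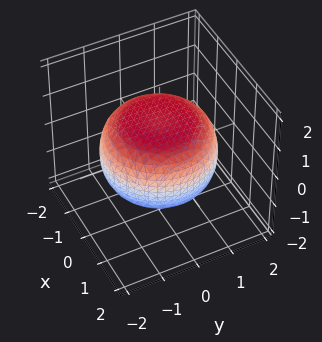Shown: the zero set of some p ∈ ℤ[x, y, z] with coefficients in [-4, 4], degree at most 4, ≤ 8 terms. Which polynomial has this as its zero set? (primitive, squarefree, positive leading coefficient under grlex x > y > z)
x^4 + 2*x^2*y^2 + y^4 - x^2 - y^2 + 3*z^2 - 3

(a) deg p = 4.
(b) Symmetries: every cross-section ⟂ z is a circle, so x, y appear only via x² + y².
(c) Observable constraints: among the integer gridlines, it crosses the z-axis at z ∈ {-1, 1}; a circular section at z = 1 has radius exactly 1.
(d) Solving for integer coefficients yields p as stated.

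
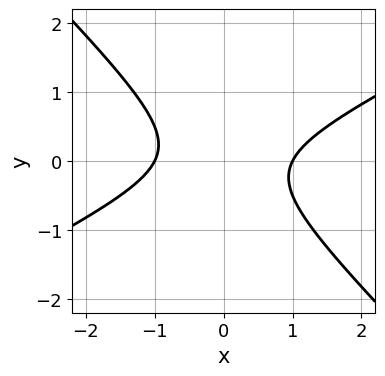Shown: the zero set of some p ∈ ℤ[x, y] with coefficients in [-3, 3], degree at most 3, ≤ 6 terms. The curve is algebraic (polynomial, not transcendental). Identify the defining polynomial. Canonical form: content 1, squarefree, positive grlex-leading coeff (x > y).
x^2 - x*y - 2*y^2 - 1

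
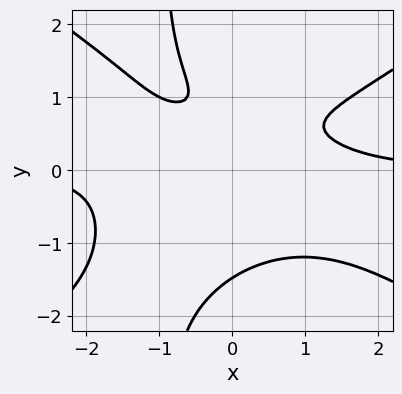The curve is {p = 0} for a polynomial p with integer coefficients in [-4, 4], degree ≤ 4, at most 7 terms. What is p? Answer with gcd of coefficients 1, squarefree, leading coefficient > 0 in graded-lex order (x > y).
(a) deg p = 4. No degree-3 curve has this shape.
(b) Checking where it meets the axes: it misses every integer gridline on the x-axis.
(c) Together with the visible shape, these determine p as stated.

x^3*y - 2*x*y^3 - 2*y^3 + 3*y - 2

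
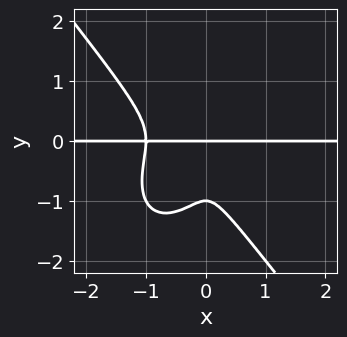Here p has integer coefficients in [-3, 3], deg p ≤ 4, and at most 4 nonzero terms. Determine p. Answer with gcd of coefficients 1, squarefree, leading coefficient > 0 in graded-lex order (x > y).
2*x^3*y + y^4 + 2*x^2*y + y^3

(a) The degree is 4 — no degree-3 curve has this shape.
(b) Against the integer gridlines: every point of the x-axis in the box is on the curve; among the integer gridlines, it crosses the y-axis at y ∈ {-1, 0}.
(c) The integer polynomial consistent with all of this is the stated p.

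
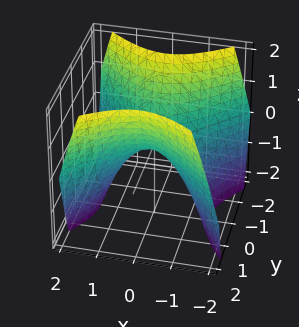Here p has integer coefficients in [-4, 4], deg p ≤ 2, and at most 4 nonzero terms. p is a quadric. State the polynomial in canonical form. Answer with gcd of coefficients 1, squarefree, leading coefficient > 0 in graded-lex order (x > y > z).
1. Degree: a hyperbolic paraboloid; a quadric, so deg p = 2.
2. Symmetries: the x ↦ −x reflection is a symmetry, so x appears only in even powers; the y ↦ −y reflection is a symmetry, so y appears only in even powers.
3. From the visible intercepts: it meets the z-axis at z = 0 (among the integer gridlines); it crosses the y-axis at the gridline y = 0; it meets the x-axis at x = 0 (among the integer gridlines).
4. The integer polynomial consistent with all of this is the stated p.

x^2 - y^2 + z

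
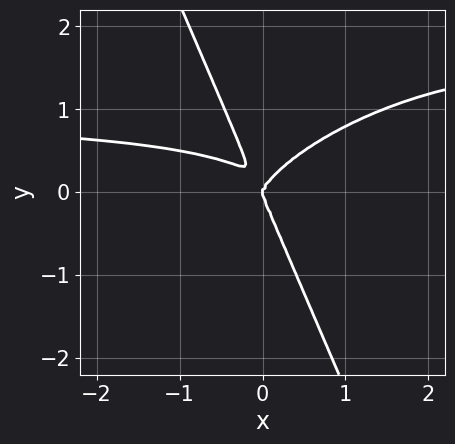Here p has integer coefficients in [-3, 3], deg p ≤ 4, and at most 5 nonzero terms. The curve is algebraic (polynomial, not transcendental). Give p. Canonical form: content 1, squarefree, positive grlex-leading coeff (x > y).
1. Degree: a generic line meets the curve in up to 4 points, so deg p = 4.
2. Against the integer gridlines: one x-axis crossing is at x = 0; it meets the y-axis at y = 0 (among the integer gridlines).
3. The integer polynomial consistent with all of this is the stated p.

2*x^3*y - 3*x^2*y^2 + 3*x*y^3 + 2*y^4 - 2*x^3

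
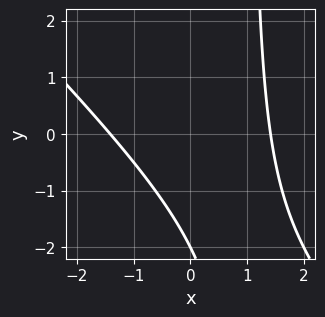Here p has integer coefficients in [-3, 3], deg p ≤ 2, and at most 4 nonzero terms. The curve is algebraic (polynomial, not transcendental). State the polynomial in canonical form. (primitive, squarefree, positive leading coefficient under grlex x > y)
x^2 + x*y - y - 2

1. Degree: a generic line meets the curve in up to 2 points, so deg p = 2.
2. Reading off the gridlines: it meets the y-axis at y = -2 (among the integer gridlines).
3. Putting this together gives p.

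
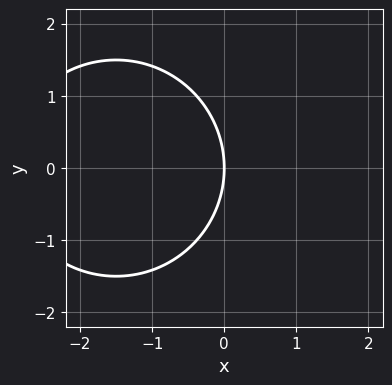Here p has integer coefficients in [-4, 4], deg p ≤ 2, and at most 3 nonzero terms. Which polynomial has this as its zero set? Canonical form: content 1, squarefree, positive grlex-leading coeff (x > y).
x^2 + y^2 + 3*x

First, the degree is 2 — the shape is more complex than any degree-1 curve.
Then, symmetries: it's symmetric under y → −y, forcing even powers of y.
Then, against the integer gridlines: it meets the y-axis at y = 0 (among the integer gridlines); it meets the x-axis at x = 0 (among the integer gridlines).
Finally, matching integer coefficients to the picture gives p.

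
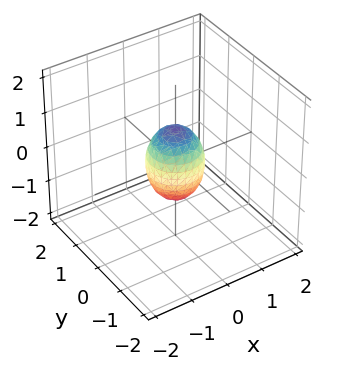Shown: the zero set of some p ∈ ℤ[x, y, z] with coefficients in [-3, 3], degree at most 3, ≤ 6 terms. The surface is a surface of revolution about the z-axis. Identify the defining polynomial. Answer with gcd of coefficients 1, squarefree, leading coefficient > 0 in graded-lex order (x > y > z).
2*x^2 + 2*y^2 + z^2 - 1

deg p = 2.
Symmetries: rotational symmetry about the z-axis ⇒ p depends on x, y only through x² + y².
From the visible intercepts: a circular section at z = 0 has radius between 0 and 1; among the integer gridlines, it crosses the z-axis at z ∈ {-1, 1}.
Solving for integer coefficients yields p as stated.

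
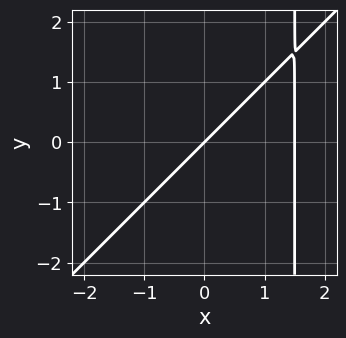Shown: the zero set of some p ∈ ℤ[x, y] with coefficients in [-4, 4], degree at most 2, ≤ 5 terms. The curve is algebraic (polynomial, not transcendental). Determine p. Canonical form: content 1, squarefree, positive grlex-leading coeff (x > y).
1. The degree is 2 — a generic line meets the curve in up to 2 points.
2. Reading off the gridlines: it crosses the y-axis at the gridline y = 0; one x-axis crossing is at x = 0.
3. These observations pin down the coefficients.

2*x^2 - 2*x*y - 3*x + 3*y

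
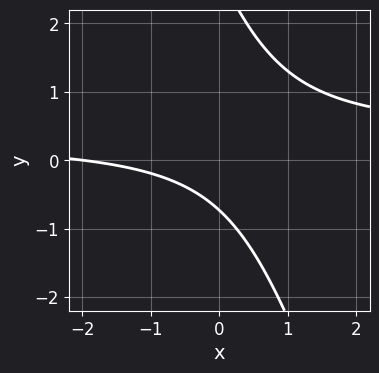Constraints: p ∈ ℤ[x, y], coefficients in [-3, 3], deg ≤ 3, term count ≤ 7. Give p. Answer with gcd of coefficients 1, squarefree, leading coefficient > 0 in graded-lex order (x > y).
1. deg p = 2.
2. Reading off the gridlines: it meets the x-axis at x = -2 (among the integer gridlines).
3. Solving for integer coefficients yields p as stated.

3*x*y + y^2 - x - 2*y - 2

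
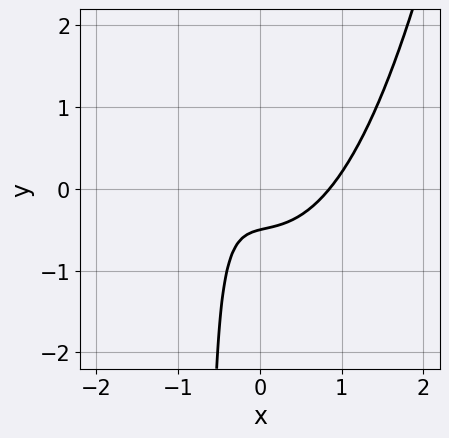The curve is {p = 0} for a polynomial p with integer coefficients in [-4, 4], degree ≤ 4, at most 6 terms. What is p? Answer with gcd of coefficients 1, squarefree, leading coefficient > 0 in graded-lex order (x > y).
3*x^3 - 3*x*y - x - 2*y - 1

1. The degree is 3 — a generic line meets the curve in up to 3 points.
2. Matching integer coefficients to the picture gives p.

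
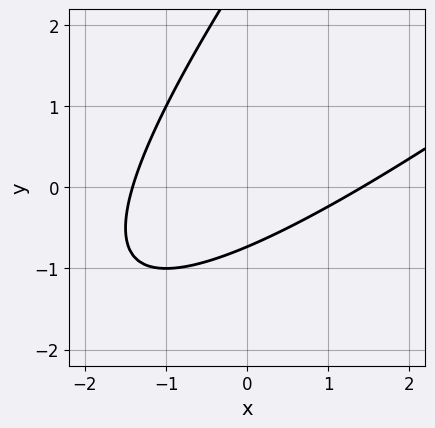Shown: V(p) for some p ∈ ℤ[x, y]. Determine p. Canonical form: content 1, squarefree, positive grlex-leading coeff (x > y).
x^2 - 2*x*y + y^2 - 2*y - 2

Degree: a generic line meets the curve in up to 2 points, so deg p = 2.
Matching integer coefficients to the picture gives p.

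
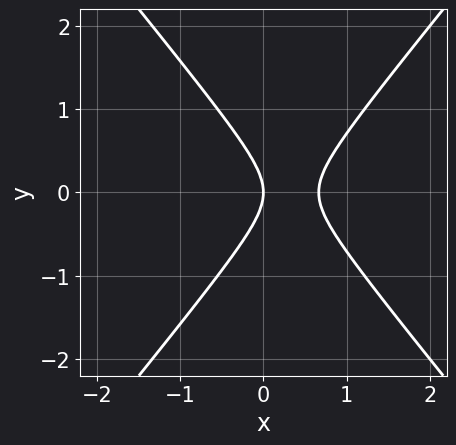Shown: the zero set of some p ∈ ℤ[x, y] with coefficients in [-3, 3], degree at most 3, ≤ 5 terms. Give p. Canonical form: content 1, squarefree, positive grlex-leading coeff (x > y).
First, the degree is 2 — no degree-1 curve has this shape.
Next, symmetries: it's symmetric under y → −y, forcing even powers of y.
Next, from the visible intercepts: one y-axis crossing is at y = 0; it meets the x-axis at x = 0 (among the integer gridlines).
Finally, putting this together gives p.

3*x^2 - 2*y^2 - 2*x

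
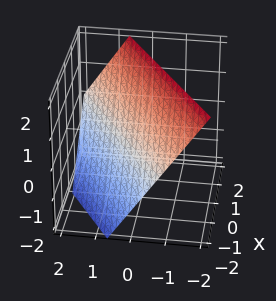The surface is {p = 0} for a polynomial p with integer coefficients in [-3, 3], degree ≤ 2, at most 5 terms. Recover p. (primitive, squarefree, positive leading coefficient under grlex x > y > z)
2*x - 3*y - 2*z + 2

(a) Degree: every cross-section is a straight line — this is a plane, so deg p = 1.
(b) Observable constraints: one z-axis crossing is at z = 1; it crosses the x-axis at the gridline x = -1.
(c) The integer polynomial consistent with all of this is the stated p.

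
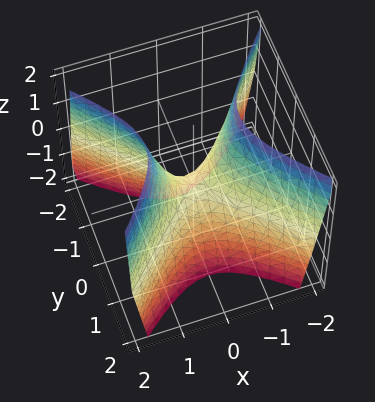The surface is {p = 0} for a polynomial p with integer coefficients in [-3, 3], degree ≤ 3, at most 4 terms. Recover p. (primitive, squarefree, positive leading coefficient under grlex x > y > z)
2*x^2 - 2*y^2 - z

deg p = 2.
Symmetries: it's symmetric under y → −y, forcing even powers of y; it's symmetric under x → −x, forcing even powers of x.
Observable constraints: it crosses the x-axis at the gridline x = 0; it meets the y-axis at y = 0 (among the integer gridlines); it crosses the z-axis at the gridline z = 0.
The integer polynomial consistent with all of this is the stated p.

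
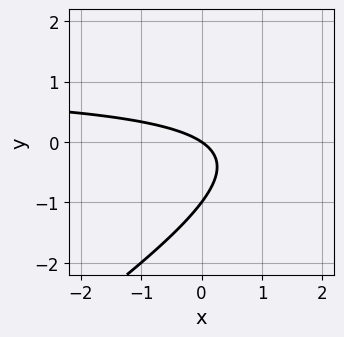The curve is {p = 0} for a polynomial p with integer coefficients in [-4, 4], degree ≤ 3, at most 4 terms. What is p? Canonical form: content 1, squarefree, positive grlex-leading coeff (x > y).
2*x*y - 3*y^2 - 2*x - 3*y

1. Degree: the shape is more complex than any degree-1 curve, so deg p = 2.
2. Reading off the gridlines: the y-axis gridline crossings are at y ∈ {-1, 0}; it crosses the x-axis at the gridline x = 0.
3. Matching integer coefficients to the picture gives p.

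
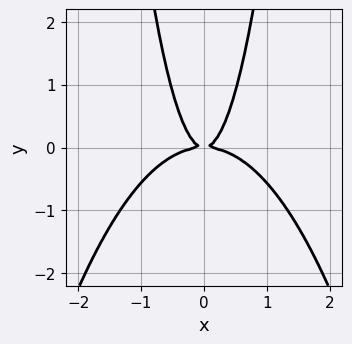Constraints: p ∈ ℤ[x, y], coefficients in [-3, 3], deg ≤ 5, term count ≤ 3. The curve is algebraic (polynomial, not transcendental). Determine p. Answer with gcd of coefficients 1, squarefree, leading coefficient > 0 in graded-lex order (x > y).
(a) deg p = 4. No degree-3 curve has this shape.
(b) Symmetries: the x ↦ −x reflection is a symmetry, so x appears only in even powers.
(c) Checking where it meets the axes: one x-axis crossing is at x = 0; one y-axis crossing is at y = 0.
(d) Solving for integer coefficients yields p as stated.

2*x^4 + 3*x^2*y - y^2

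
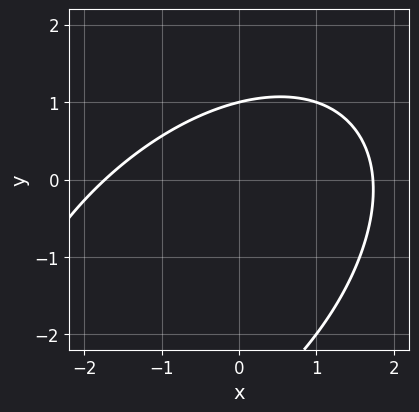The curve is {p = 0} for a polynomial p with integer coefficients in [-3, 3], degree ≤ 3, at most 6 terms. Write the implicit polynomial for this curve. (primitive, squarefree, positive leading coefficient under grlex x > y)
x^2 - x*y + y^2 + 2*y - 3

The degree is 2 — no degree-1 curve has this shape.
Observable constraints: it crosses the y-axis at the gridline y = 1.
Matching integer coefficients to the picture gives p.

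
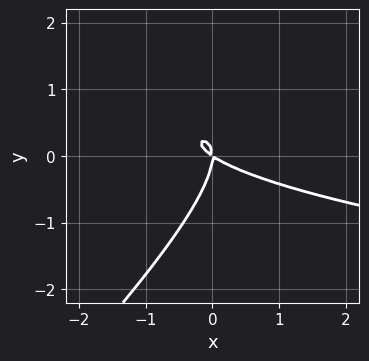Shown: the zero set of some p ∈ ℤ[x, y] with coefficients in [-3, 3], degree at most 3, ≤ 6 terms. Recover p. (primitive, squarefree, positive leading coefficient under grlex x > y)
3*x*y^2 - 3*y^3 - 2*x^2 - 3*x*y

Degree: the shape is more complex than any degree-2 curve, so deg p = 3.
From the axis intercepts and sections: one y-axis crossing is at y = 0; it meets the x-axis at x = 0 (among the integer gridlines).
The integer polynomial consistent with all of this is the stated p.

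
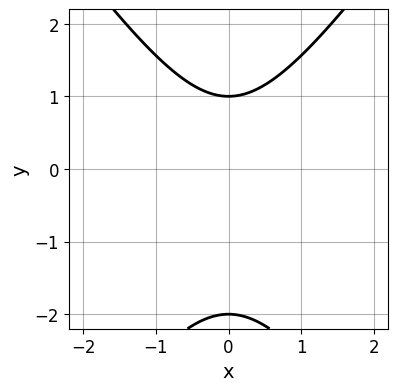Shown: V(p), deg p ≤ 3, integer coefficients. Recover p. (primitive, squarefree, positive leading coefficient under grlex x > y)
2*x^2 - y^2 - y + 2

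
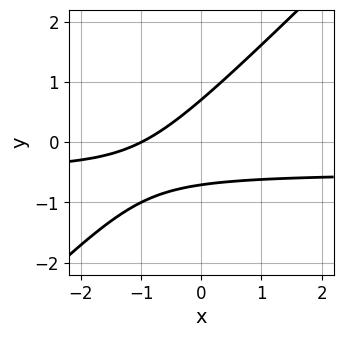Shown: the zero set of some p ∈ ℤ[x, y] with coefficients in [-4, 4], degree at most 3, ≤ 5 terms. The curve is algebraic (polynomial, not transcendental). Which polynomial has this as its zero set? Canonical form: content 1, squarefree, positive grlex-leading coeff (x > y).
Degree: a generic line meets the curve in up to 2 points, so deg p = 2.
Checking where it meets the axes: it crosses the x-axis at the gridline x = -1.
The integer polynomial consistent with all of this is the stated p.

2*x*y - 2*y^2 + x + 1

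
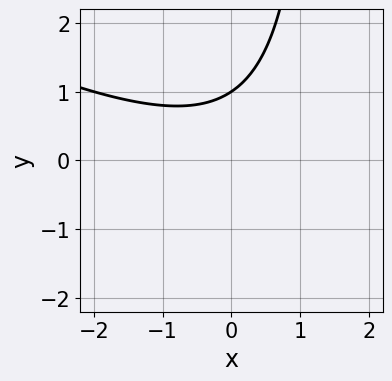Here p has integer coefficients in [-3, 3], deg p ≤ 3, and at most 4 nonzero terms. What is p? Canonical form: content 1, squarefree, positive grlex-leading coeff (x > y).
x^2 + 2*x*y - 3*y + 3

(a) deg p = 2. The shape is more complex than any degree-1 curve.
(b) Observable constraints: the curve avoids every integer x-axis point in the box; one y-axis crossing is at y = 1.
(c) Fitting integer coefficients to these (and the overall shape) gives p.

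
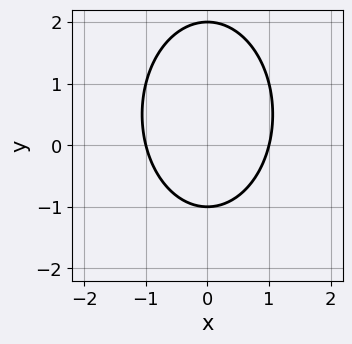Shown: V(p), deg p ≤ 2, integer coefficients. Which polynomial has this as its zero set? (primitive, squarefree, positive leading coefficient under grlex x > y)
1. Degree: the shape is more complex than any degree-1 curve, so deg p = 2.
2. Symmetries: the x ↦ −x reflection is a symmetry, so x appears only in even powers.
3. From the axis intercepts and sections: among the integer gridlines, it crosses the y-axis at y ∈ {-1, 2}; the x-axis gridline crossings are at x ∈ {-1, 1}.
4. Putting this together gives p.

2*x^2 + y^2 - y - 2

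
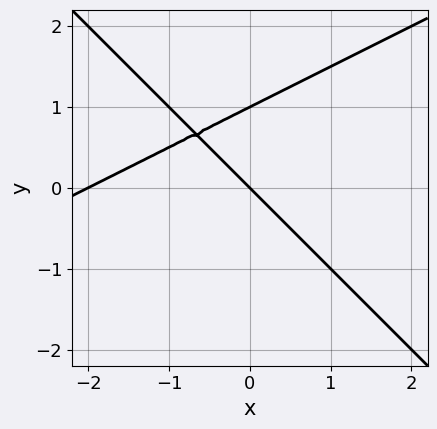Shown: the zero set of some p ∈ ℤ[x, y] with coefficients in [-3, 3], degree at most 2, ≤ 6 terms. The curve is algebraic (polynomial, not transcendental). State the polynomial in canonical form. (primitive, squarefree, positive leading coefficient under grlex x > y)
x^2 - x*y - 2*y^2 + 2*x + 2*y

1. Degree: a generic line meets the curve in up to 2 points, so deg p = 2.
2. Against the integer gridlines: among the integer gridlines, it crosses the x-axis at x ∈ {-2, 0}; the y-axis gridline crossings are at y ∈ {0, 1}.
3. The integer polynomial consistent with all of this is the stated p.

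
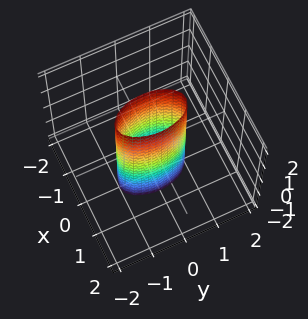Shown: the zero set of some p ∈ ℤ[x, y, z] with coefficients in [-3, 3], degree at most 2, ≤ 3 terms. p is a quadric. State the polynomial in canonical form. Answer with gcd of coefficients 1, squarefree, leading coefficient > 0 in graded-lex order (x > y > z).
3*x^2 + y^2 - 1

1. Degree: constant cross-section along one axis; a quadric, so deg p = 2.
2. Symmetries: the z ↦ −z reflection is a symmetry, so z appears only in even powers; mirror symmetry x ↦ −x ⇒ only even powers of x; it's symmetric under y → −y, forcing even powers of y.
3. From the axis intercepts and sections: the surface avoids every integer z-axis point in the box; among the integer gridlines, it crosses the y-axis at y ∈ {-1, 1}.
4. Putting this together gives p.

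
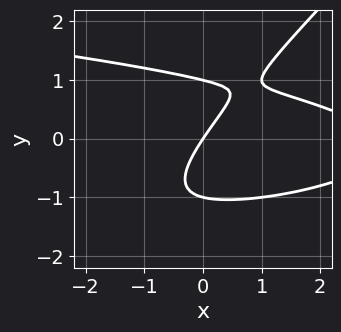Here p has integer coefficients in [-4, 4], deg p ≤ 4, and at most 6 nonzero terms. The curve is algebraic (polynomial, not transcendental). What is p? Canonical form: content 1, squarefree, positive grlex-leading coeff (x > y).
2*x*y^2 - 2*y^3 + x^2 - 3*x + 2*y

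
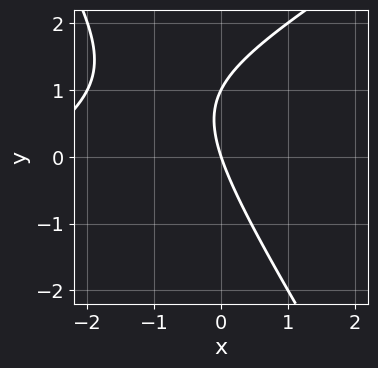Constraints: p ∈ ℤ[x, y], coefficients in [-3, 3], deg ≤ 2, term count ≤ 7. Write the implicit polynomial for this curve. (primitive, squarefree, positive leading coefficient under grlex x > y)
x^2 - x*y - y^2 + 3*x + y

(a) Degree: the shape is more complex than any degree-1 curve, so deg p = 2.
(b) From the visible intercepts: the y-axis gridline crossings are at y ∈ {0, 1}; it crosses the x-axis at the gridline x = 0.
(c) These observations pin down the coefficients.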